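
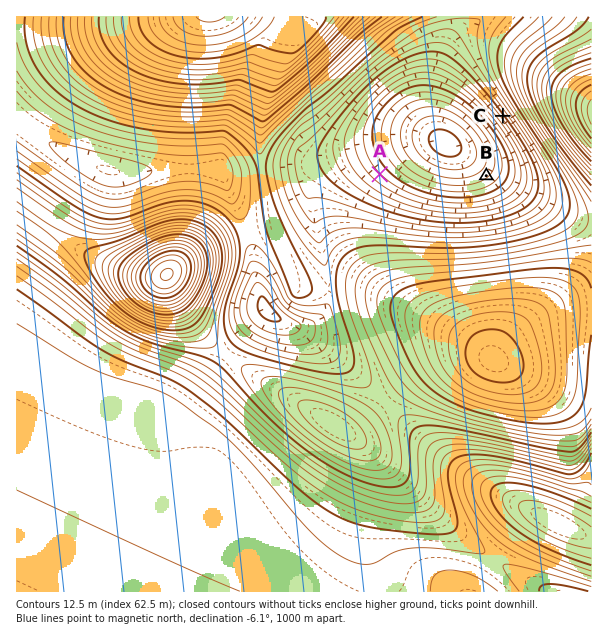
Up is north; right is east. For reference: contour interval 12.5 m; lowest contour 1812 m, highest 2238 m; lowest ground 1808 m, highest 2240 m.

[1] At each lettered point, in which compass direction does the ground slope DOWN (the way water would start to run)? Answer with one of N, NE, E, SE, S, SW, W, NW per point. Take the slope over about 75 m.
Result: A NE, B NW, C SW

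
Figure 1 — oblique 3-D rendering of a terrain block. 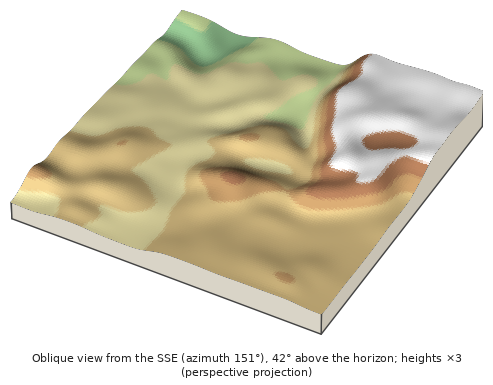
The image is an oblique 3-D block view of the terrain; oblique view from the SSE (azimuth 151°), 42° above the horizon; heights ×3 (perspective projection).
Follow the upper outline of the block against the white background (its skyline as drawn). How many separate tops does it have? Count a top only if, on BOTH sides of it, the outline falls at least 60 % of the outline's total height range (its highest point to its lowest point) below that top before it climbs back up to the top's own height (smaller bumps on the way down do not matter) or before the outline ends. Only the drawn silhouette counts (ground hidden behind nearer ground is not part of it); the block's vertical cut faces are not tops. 0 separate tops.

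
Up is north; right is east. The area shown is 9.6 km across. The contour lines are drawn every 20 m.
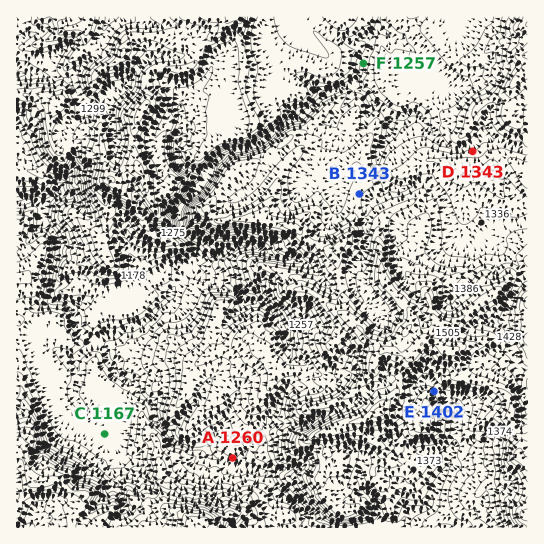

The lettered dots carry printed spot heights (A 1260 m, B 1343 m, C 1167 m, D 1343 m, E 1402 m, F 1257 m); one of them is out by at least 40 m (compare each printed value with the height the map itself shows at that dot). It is A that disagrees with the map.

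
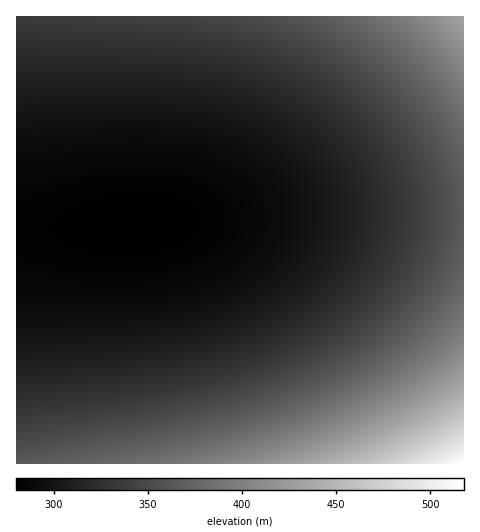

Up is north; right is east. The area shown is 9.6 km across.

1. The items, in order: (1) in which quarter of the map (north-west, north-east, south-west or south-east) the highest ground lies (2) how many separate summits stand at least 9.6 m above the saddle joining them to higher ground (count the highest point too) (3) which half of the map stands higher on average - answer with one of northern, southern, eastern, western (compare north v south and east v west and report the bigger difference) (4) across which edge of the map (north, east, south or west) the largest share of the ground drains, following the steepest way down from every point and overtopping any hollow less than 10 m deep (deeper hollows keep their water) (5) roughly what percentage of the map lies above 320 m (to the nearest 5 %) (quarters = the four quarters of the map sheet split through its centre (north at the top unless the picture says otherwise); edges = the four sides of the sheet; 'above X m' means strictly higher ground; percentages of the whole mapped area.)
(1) The highest point lies in the south-east quarter of the map.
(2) There are 2 summits with 9.6 m or more of prominence.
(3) The eastern half stands higher on average than the western half.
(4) Drainage is mainly to the west: more ground falls towards that edge than towards any other.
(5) Roughly 50 % of the ground is higher than 320 m.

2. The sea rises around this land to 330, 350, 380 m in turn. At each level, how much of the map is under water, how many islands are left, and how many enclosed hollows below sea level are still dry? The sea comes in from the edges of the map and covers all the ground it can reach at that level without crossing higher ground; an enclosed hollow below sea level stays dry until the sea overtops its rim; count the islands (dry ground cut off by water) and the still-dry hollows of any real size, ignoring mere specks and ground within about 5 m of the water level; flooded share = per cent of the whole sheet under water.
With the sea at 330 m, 57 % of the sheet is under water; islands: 0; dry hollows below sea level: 0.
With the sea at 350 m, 72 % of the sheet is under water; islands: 0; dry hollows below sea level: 0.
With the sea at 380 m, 88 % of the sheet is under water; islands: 0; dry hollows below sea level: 0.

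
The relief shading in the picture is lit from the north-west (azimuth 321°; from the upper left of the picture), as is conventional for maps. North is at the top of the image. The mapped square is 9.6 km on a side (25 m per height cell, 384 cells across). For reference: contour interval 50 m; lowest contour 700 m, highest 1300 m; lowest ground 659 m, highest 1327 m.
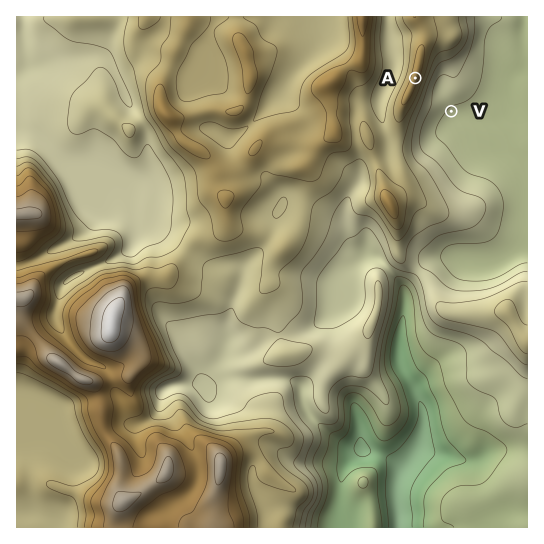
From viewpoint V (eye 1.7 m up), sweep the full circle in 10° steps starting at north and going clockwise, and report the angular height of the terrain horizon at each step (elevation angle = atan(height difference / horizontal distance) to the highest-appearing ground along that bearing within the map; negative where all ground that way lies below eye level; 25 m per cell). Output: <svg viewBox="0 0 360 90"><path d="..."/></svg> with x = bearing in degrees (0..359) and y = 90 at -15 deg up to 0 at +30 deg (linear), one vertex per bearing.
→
<svg viewBox="0 0 360 90"><path d="M0 44l10 4 10 1 10 2 10 3 10 3 10 2 10 2 10 1 10 0 10 0 10-1 10 0 10 0 10 0 10-2 10-3 10-1 10-1 10-3 10-2 10-4 10 0 10 0 10-3 10-3 10-4 10-4 10-4 10-2 10 0 10 1 10 2 10 5 10 6 10 4"/></svg>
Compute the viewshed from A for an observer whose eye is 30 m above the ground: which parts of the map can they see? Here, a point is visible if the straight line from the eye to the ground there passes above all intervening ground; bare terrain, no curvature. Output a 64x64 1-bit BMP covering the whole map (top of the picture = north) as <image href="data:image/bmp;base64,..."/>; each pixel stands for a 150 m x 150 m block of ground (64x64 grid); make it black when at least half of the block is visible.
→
<image width="64" height="64" href="data:image/bmp;base64,Qk0+AgAAAAAAAD4AAAAoAAAAQAAAAEAAAAABAAEAAAAAAAACAAATCwAAEwsAAAIAAAAAAAAA////AAAAAAAAAAD8wAA54AAAAHwAAD/AAAAAfAAAP4AABgA4AAA/gAAOADgQAD4AAA4AOHAAHAAABhg44AAYAAAGHDngAAAAAAYcewAAAAAADjx+AAAAAAAOPPwAAAAAAB///HAAAAAAE///8AAAAAAQ///gAAAAAAH//+AAAAAAAf5/4AAAAAABnD/AAAAAAAAAEAAAAAAAQAAAAAAAAAAAAAAAAAAAAADwBAAAAAAAAPAD+AAAAAAA8AH8AAAAAA/gAPwAAAEAD8AA/AAAA2APgAB4AAADYA+AADgAAeNwDwAAPAAP/3gPAcA8AB//+B8PwHwAH//4H5/h/AAP//g/+AD8AAA/+AAAADwAAA9+AAAAHgAAB3PgAAA+AAAHeCAAAP4AAAc8AAAf/wAABxwAAB/+AAAHHAAAMD4AAYd8AAAgHgGP53gAACAGAZ//OAAAMAAD//8wAABwAwf//yAAAHAHB///YAAAcA8H//8AAAAAAAf//wAAAYIAD///AAADgwBN//8AAAcDgMz//wAADAGA3P//AAAYAAH8f/8AABgQAfw//wAAIAAB/D//AAAAAAH+n/8AAAAAAf/f/wAAAAAB/+//AAAAAAD/b/8AAAAAAJ9v/wAAAAYAH+//AAAADgAf//8AAAAMAB/fPwAAAAAAH84fAAAAAAAf7h8AAAAAAB/uDw=="/>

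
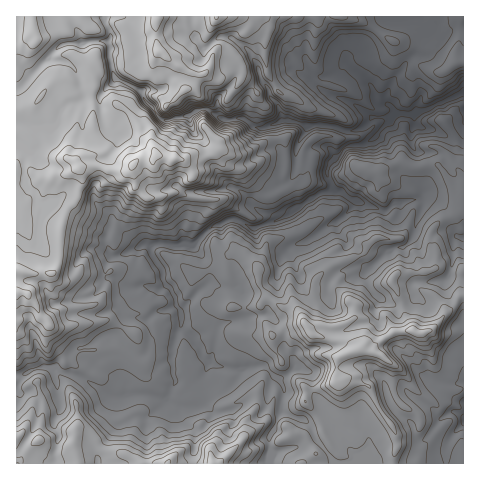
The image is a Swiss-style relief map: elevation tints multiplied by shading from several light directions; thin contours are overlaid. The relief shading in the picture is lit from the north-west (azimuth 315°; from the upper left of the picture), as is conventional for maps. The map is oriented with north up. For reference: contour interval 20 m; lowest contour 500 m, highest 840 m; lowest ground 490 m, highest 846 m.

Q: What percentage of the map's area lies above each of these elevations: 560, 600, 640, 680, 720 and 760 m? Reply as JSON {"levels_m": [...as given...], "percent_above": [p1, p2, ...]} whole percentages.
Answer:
{"levels_m": [560, 600, 640, 680, 720, 760], "percent_above": [93, 84, 65, 44, 30, 18]}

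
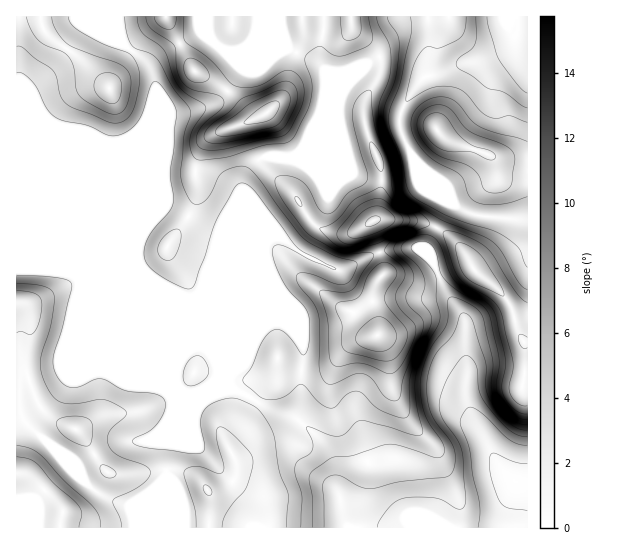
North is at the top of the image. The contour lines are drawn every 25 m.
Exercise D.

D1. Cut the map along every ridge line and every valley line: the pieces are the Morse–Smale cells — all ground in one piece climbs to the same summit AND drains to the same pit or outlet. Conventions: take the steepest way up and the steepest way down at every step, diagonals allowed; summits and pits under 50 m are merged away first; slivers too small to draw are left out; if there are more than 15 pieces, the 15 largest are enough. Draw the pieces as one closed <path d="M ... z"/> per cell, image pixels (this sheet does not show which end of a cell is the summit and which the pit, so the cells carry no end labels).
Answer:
<path d="M41 269l-25 1 1 258 331-1-4-8-4-22-5-15 0-16-3-9-9-15-13-13-13-10-22-7-37-21-12 0-15 4-25-2-6-4-4-10 1-12 12-16 10-4-38-36-82-35-12-4z"/><path d="M350 16l-231 1 0 13 4 13 25 22 8 21-4 21-9 24 0 98-6 29 19 47 43 42-10 4-12 16-1 12 4 10 6 4 25 2 15-4 12 0 37 21 22 6 4-23 2-50-13-17-9-5-8 0-6 2-14 17-9 23-11 8 2-164 6-15 3-16 4-8 15-13 7-1 19 3 8-4 14-21 22-23 12-24 25-26 9-4-3-7-24-21z"/><path d="M281 237l-10 2-6 6-28 66-2 8-2 54 11-8 9-23 14-17 6-2 8 0 9 5 9 10 4 7 0 21-2 29-4 23 26 24 9 15 3 9 0 16 12 44 2 2 178 0 1-45-17-4-10-10-30-55-6-17 0-75-6-13-12-15-15-35-14-11-16 0-23 4-34 17-10 0-32-14z"/><path d="M118 16l-102 1 0 252 51 3 94 39-9-14-15-39 6-29 0-98 9-24 4-21-8-21-25-22-4-13z"/><path d="M379 57l-9 4-25 26-12 24-22 23-14 21-8 4-19-3-7 1-15 13-4 8-3 16-6 15 0 110 28-69 8-11 10-2 22 18 32 14 10 0 30-16 16-4 27-1 8 7 2-1-1-8 9-16-1-3-25-7-34-1 5-30 0-19-14-37-3-11 0-19 15-26 2-11z"/><path d="M519 49l-8 0-30 12-20 3-16 8-23 7-14 19-8 17 0 14 13 30 9 9 21 14 9 20 5 5 17 8 44 5 10-1 0-168z"/><path d="M437 228l-10 18 0 5 8 14 12 29 12 15 6 13 0 75 3 10 33 62 10 10 10 4 6 0 1-140-5-2-6-11-5-21-9-15-30-25-17-27z"/><path d="M405 56l-22 0-3 2 1 8-2 11-15 26 0 19 3 11 14 37 0 19-5 30 43 2 18 7 11-22-1-8-7-16-27-23-13-30 0-14 3-8 13-21 11-11-4-9-6-6z"/><path d="M527 16l-176 0 0 7 1 6 24 21 3 7 26-1 12 4 6 6 2 8 5 2 15-4 16-8 20-3 30-12 16 2z"/><path d="M442 181l-2 4 7 13 1 8-11 23 17 11 9 10 10 19 30 25 9 15 5 21 6 11 4 2 1-122-39-4-23-5-14-10z"/>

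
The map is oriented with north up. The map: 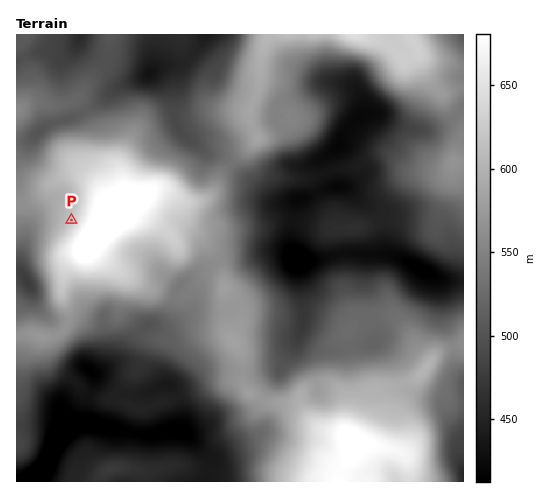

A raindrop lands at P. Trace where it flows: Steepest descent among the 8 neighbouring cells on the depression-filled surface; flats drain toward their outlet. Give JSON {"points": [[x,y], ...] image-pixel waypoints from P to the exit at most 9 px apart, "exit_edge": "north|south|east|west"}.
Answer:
{"points": [[71, 220], [62, 219], [53, 219], [43, 219], [34, 224], [27, 233], [25, 242], [22, 252], [21, 261], [18, 270], [17, 271]], "exit_edge": "west"}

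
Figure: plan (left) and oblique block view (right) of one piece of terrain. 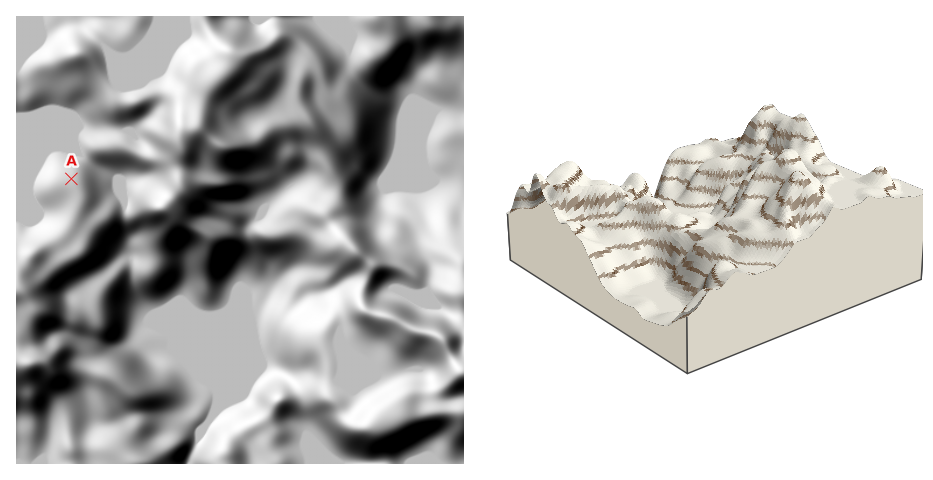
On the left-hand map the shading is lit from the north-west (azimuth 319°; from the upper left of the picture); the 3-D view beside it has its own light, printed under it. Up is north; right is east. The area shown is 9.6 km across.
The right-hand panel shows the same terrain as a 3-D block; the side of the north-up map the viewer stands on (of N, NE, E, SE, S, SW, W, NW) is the NE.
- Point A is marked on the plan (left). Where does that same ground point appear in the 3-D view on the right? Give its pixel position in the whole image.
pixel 824 169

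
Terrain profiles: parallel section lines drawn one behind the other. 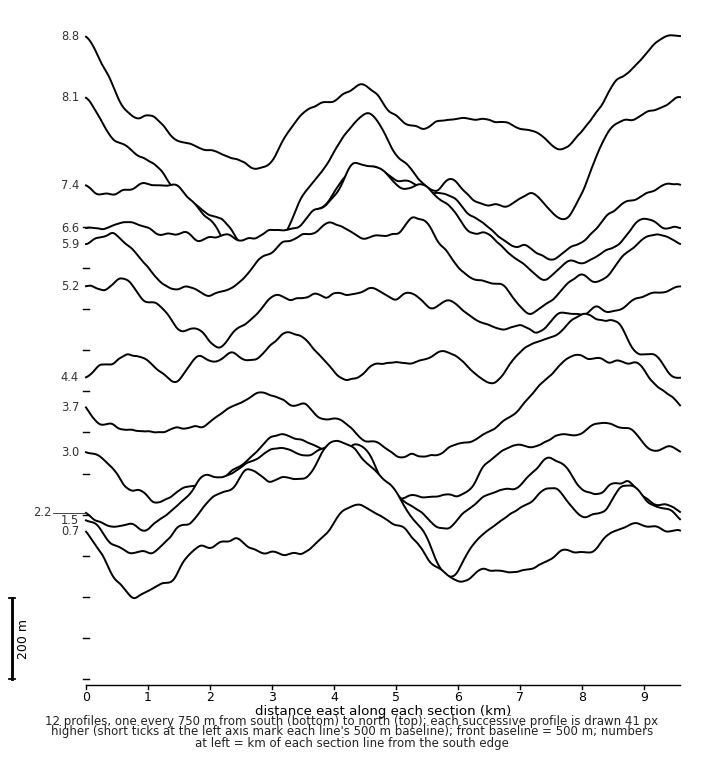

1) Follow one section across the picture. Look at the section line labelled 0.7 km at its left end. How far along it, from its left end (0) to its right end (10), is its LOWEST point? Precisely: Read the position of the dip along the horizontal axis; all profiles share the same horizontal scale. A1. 1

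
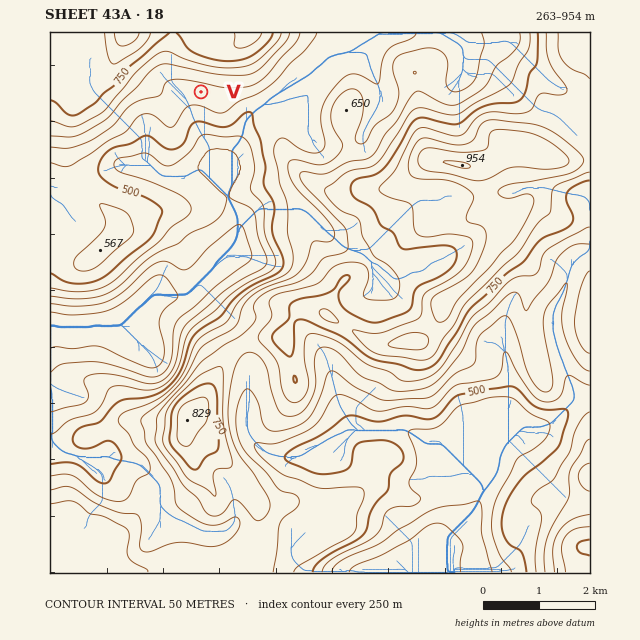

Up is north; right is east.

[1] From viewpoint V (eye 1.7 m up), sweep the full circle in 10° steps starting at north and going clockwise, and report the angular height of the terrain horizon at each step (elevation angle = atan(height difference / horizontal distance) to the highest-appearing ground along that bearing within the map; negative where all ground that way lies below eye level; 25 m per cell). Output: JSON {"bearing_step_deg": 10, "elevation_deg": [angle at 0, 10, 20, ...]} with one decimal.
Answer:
{"bearing_step_deg": 10, "elevation_deg": [14.8, 15.4, 15.4, 14.8, 13.5, 11.0, 7.5, 4.6, 2.6, 2.1, 3.6, 4.2, 3.4, 3.0, 2.9, 2.8, 2.3, 1.1, 2.4, 0.7, 0.6, -0.3, -0.6, -1.0, -0.4, 1.6, 4.5, 5.7, 7.1, 8.0, 9.5, 10.3, 8.9, 9.6, 11.9, 13.6]}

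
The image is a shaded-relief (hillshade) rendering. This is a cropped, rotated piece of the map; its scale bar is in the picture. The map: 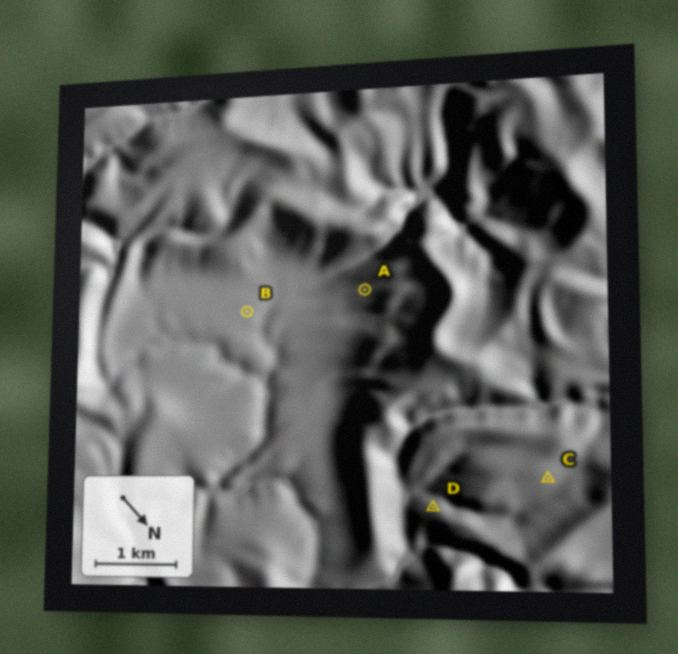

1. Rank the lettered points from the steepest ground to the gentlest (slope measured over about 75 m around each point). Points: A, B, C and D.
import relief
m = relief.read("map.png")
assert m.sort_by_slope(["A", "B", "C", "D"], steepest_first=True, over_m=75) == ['D', 'A', 'C', 'B']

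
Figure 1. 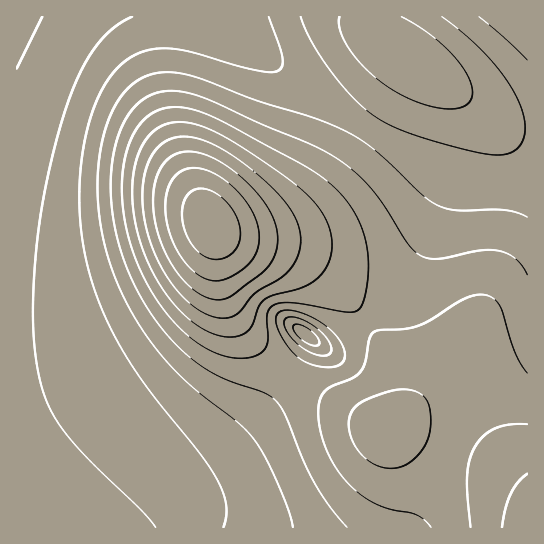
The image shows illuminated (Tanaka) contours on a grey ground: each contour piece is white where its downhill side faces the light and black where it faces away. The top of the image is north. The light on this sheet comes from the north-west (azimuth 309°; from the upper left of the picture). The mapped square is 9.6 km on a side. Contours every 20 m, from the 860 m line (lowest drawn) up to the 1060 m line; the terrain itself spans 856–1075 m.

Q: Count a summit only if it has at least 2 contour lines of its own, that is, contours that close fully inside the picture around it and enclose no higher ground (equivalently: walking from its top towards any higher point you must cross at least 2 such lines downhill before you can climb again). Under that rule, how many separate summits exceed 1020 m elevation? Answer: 1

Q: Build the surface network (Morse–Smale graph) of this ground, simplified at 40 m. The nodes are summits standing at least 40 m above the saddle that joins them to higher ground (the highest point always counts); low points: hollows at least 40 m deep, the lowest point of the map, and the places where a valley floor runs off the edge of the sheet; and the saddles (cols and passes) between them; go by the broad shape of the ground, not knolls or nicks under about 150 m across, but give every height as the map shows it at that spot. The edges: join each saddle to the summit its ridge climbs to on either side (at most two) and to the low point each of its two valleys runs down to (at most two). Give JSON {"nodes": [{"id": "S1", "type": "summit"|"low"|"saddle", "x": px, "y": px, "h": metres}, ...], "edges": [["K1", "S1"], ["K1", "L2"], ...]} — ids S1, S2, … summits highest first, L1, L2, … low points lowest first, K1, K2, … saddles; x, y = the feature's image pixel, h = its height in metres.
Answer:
{"nodes": [
{"id": "S1", "type": "summit", "x": 211, "y": 225, "h": 1075},
{"id": "S2", "type": "summit", "x": 527, "y": 526, "h": 1014},
{"id": "L1", "type": "low", "x": 18, "y": 19, "h": 856},
{"id": "L2", "type": "low", "x": 305, "y": 334, "h": 887},
{"id": "K1", "type": "saddle", "x": 366, "y": 321, "h": 959},
{"id": "K2", "type": "saddle", "x": 290, "y": 374, "h": 948}],
"edges": [["K1", "S1"], ["K1", "S2"], ["K1", "L1"], ["K1", "L2"], ["K2", "S1"], ["K2", "S2"], ["K2", "L1"], ["K2", "L2"]]}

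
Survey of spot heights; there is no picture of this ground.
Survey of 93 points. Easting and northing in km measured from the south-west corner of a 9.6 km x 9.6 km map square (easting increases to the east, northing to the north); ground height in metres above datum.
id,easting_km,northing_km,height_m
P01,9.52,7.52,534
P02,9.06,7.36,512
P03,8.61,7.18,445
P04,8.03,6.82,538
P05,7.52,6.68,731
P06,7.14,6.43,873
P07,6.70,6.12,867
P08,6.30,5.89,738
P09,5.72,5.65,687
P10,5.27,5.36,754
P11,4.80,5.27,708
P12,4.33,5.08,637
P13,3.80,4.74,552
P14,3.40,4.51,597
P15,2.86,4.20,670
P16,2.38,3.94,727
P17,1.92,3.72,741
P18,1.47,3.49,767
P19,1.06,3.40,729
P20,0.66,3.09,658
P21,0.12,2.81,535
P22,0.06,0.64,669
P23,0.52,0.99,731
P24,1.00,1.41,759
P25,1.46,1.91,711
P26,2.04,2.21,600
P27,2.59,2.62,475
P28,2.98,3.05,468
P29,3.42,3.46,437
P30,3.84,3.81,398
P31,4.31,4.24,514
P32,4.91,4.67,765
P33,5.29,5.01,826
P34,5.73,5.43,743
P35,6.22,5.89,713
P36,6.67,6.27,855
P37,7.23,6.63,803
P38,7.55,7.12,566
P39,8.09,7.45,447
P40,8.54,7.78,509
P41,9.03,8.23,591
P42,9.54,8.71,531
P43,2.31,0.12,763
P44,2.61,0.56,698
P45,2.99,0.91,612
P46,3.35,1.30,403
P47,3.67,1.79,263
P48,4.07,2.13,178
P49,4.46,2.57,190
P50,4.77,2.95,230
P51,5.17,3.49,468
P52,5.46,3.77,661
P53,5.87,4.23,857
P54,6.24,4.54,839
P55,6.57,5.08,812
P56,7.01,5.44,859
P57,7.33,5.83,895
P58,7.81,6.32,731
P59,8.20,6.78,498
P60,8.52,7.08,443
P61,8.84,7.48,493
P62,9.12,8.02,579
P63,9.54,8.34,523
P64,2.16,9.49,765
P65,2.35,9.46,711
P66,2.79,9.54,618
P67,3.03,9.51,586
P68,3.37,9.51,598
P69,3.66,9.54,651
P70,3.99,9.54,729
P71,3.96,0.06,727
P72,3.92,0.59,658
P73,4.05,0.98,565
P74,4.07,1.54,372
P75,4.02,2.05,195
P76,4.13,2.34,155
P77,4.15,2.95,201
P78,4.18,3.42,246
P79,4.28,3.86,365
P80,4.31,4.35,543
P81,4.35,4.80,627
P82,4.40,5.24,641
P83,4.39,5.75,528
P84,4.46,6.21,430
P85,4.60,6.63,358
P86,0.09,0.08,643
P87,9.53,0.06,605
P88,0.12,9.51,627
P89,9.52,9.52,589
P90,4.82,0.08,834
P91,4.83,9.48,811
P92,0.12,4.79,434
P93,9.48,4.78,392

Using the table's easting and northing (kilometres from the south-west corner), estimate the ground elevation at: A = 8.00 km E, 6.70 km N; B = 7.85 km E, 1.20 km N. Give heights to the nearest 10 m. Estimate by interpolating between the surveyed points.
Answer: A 570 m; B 610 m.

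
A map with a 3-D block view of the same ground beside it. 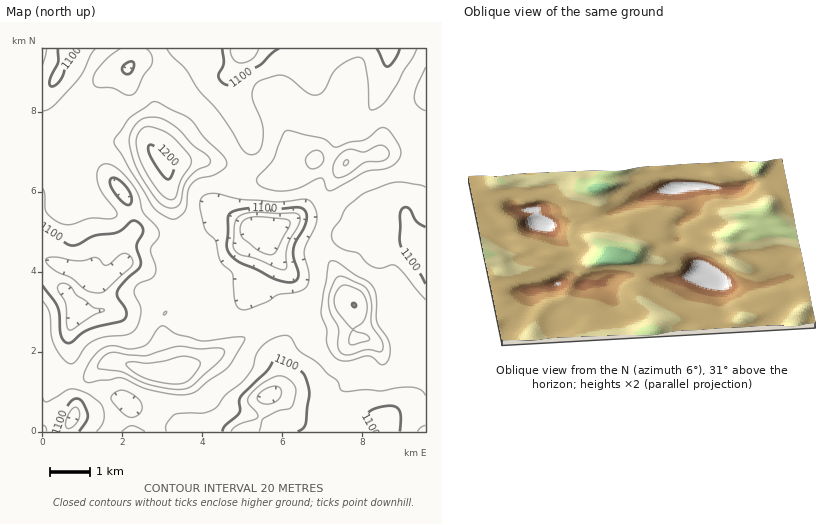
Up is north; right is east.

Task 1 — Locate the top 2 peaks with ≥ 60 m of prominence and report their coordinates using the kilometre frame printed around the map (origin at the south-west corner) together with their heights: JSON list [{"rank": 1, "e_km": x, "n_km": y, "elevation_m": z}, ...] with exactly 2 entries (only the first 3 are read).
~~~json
[{"rank": 1, "e_km": 3.06, "n_km": 6.64, "elevation_m": 1202}, {"rank": 2, "e_km": 7.81, "n_km": 3.16, "elevation_m": 1200}]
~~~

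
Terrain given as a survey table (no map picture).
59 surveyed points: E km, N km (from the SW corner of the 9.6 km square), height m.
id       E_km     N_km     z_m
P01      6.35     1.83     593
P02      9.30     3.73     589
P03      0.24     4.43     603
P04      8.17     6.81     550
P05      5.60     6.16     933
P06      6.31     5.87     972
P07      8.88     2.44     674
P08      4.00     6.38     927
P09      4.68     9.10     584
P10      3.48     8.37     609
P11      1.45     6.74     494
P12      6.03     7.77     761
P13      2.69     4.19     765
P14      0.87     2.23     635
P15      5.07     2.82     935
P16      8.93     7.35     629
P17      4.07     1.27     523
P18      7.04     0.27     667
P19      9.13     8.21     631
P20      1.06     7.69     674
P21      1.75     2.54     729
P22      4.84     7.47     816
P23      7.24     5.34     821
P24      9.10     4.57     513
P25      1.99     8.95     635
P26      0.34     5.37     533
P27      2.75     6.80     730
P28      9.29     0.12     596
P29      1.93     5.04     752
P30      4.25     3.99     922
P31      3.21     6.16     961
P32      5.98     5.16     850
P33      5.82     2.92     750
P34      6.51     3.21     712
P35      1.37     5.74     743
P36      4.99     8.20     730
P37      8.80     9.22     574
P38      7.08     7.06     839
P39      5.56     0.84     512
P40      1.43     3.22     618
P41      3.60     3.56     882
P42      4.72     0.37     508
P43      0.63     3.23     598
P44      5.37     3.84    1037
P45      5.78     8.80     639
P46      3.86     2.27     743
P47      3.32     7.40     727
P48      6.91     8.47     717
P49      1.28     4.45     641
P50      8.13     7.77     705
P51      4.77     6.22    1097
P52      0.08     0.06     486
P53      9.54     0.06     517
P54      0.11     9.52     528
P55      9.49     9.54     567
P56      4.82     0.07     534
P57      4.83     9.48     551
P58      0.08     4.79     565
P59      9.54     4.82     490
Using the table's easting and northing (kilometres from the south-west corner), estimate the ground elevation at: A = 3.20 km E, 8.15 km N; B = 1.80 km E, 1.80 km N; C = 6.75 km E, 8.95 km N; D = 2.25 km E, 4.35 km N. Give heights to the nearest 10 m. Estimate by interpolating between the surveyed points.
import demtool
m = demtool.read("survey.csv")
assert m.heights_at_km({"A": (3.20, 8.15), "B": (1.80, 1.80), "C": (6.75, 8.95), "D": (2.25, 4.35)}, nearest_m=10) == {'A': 660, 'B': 690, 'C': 680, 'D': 720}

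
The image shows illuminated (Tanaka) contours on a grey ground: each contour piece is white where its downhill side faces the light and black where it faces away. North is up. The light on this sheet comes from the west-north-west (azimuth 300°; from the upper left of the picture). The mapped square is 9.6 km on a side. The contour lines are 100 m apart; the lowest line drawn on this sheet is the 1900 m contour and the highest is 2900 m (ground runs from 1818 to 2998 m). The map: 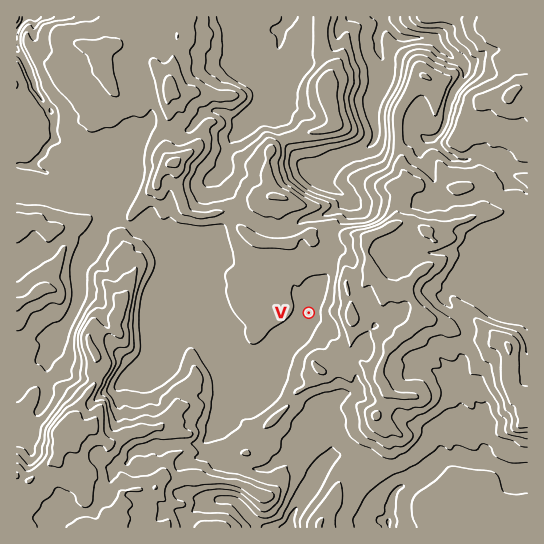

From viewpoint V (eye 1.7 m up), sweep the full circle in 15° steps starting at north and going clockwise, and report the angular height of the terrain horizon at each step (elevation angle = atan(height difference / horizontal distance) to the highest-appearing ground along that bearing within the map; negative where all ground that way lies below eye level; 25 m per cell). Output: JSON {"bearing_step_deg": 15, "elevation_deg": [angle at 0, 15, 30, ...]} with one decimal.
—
{"bearing_step_deg": 15, "elevation_deg": [5.4, 3.7, 8.1, 17.3, 21.4, 22.1, 24.5, 22.5, 15.2, 11.5, 10.5, 11.5, 11.4, 4.5, 4.0, 5.1, 6.3, 5.8, 5.9, 6.1, 6.5, 5.6, 5.5, 5.9]}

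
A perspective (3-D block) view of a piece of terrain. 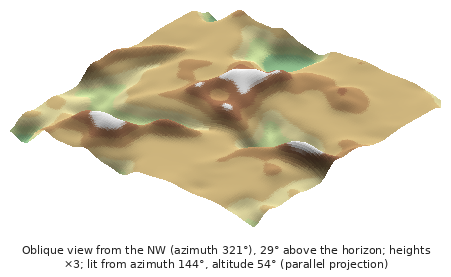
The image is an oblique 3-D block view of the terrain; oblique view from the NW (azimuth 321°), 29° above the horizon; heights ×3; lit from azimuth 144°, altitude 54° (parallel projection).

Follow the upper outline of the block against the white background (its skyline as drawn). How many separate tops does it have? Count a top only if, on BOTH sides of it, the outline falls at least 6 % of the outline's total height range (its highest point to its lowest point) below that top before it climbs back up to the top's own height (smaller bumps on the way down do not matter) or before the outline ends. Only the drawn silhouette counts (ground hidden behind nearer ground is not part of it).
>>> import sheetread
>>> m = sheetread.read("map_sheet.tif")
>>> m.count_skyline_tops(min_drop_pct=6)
2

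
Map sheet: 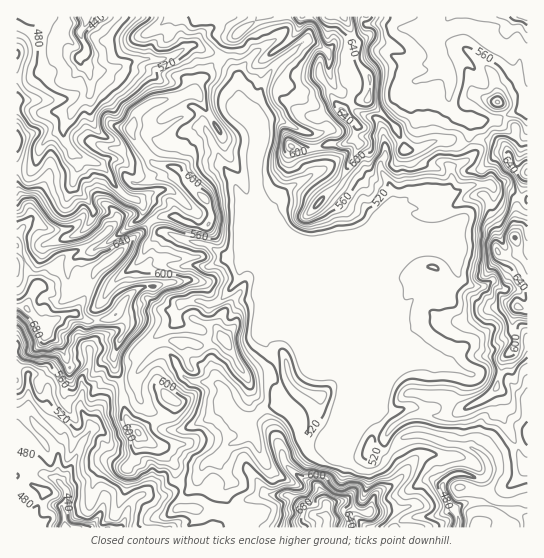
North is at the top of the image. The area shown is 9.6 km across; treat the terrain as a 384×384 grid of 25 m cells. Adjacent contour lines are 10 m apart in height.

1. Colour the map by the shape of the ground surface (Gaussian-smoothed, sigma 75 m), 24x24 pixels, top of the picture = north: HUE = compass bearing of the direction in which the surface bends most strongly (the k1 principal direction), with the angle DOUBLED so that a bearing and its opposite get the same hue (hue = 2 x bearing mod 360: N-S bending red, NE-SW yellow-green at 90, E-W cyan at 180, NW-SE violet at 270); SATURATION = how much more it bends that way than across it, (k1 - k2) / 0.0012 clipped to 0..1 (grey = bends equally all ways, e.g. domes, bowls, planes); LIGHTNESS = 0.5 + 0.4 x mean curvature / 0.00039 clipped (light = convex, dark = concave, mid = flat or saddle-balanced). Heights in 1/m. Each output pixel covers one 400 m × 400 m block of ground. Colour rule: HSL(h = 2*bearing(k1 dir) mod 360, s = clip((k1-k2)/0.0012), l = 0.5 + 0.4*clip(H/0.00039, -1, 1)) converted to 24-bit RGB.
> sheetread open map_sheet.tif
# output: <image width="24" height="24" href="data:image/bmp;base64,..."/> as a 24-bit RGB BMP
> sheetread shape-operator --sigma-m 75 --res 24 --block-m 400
<image width="24" height="24" href="data:image/bmp;base64,Qk32BgAAAAAAADYAAAAoAAAAGAAAABgAAAABABgAAAAAAMAGAAATCwAAEwsAAAAAAAAAAAAAgIuF4NacLABAF9kyx9ZYOoapt3DUsl3RjLK5YJipkHWBRGZvOz9zzsfr9ffUZheG/2bJIE6sS8/CaN15EgBAz9+1mmyGokxoh3h52aSTBBdR17KXfEQsPXkbQ04tpcRWaWyeV3yFk2OfbXrSbdf3iheqzv/M8cz/SQr/xDW9PbF/y3x7lATLTdO5sWablHl2kJhtgDMoL017vXFxn1rd8tzVIVRcotiHNmlmpWWnZ6J5MbBZi3ICaf/J+VYoLiUFLSMG2jJY1IObgjA8C4ASi6kZeDqDtoiZgmt+fmqqPpyva6ewPE+I6IRxgK7QnorPVHOoMXJek8OBQxFM2/zPKA8UW0QxbFZ8wpeaJ3hLvoGAj33Ikl/Vni95U3mBerd2ZYqOilFivK5fH1hPXiRO1vfUhjy8a4olwbNFj26nek9wPZXA59qRjzyCXX55d35/WZWM3oWtRlcfZEMjiYNFUXpfYZFfXqhVdkJ0mleXpNeHViR3SM6smMlUjTle38m8RJyJSEhpl1FRMaQ1dDc6gGRjfbFfc3l+dn54ilNEyUyZdJC8n5fStZDYbKh+TY+kQHLPWEGd6tBTPDCaMMwuNkaYm9G/e86ozSNXUy1ewrtpWb/DZ1aHfcjFxYCyamWAf39/SHePsr/cgpLCabCvQTaC77S9Zj+BTxgFGykK6vvQESas3vK4JUNahr1XaBw9v7BnQjBd0/jZcTuYeMpvakRrfXhrgH1+f39/c394coJUdHBTdldKXjBV6JREUpc1nQDi0/jvM9gzDiUl+9W5FVc8O5GTfoPRpYfHibHdJs0sXj9hsKxffWl+f39/f39/f3+AgoB9f3d6f2ptdoJoRmJ6WJW874iXAJuD7PPYy0Had5n4Q/a58MjLKYCXOXdtUaS4kdGH5GGlR01uf357f39/f39/f39/f39/fnyCfXCEgYOai3yppk+SLWY54ngilcf7VoQ+uk6eTZAhr0HS3ZGBTDQYFCoMXWMYNKUdwUtQXlZ4f39/f39/f39/f39/f39/fXt/b4eBbpFwVEZwkqXKhXDd59f0RaS4yJ/KWk9/042GBi4V4U+g5tD718/8xdX3fH/aVkGyamKBf39/gH9/f39/f39/f39/d3aAlHyAeIVuSISLoRwqVU8Om7AyRN9PkUC1l4DHPWLK/c7tClY1jJpIsKow4osseHMmblJzgHt8f39/f39/f39/f39/f39/e39/a4+Cp6l6VUx2LxZj+9zQdseZzYtaIHUlEJAT+jHbALUA/8zxGV9HOB0KWy0BNPkoQk9yf39/f290clotWW89bXhZeH93f39/f39+f354bWx9DBlH4f609q2045/KctjbpS/WCTRZ/OfPAGGF/Fffw9r1dF/u3/i6MTBlf35/VCl/+tHmV7SkZK2IRoFndH55g3d/jnR6hG1bGlxWMpBT69t7s+KInT9XIERPcUnl4PwfMwQAKlkYgDMbwPbK2T6zSz9wgmaCNmVjW8CM99TpaJmQk2OiQ2hvanpXcntdh02SXdbOGidT87tMUXskzZWBLlN9jbhjiQh3vJvgp3bFsOfaa75PeSlRVZ+QXDd61JNuGFkhRGMl7oqGT5VMmiCLk6NZVbSNNEGn5khBLQ4wvvexPNIxc9FdVhpSnlItLsivuqw5csmfqZFVrmZukzh3Vp+GGydX+9DWlp/wNiXT+9RQkdmYAhF20svqpUS1RalyH1hlsMLwfOq97MLpMoy8LTGXi1zUxxHY3PTTfVV4eo9VfUY/ne6+dECiLjhehP9cTQgGg38a+JMZ4KWQB5ndQ6iqn3u9lIXCQFChQ8tEzjJTsIExhGY9MGtUJm2QQ7PP+NLes225oaRgcr9IMKkqcVVlYjpmdb9FlLLHmRitzv3a76MPGtfHd0tpiYxygktlfUJaoOVRH343q8J2g2ernHCsPWd6RnVIQW441mNl3FWw48eyUDdkVlJwO16LtseYYyxSZOl+kFZI+PTTDREmaXdsjod8UFV9crW8zN2JcEOIiLZOZ4h8W6B8hDyCg4VWRGU1S5Aoe7fEupClyHKlNUlqZsRQOZVhV0zGXlD1yLKV0/XKXSGNbHmFaYFzXVuBdqNfirqCg1yF0JuzaV57oLpfNxySjVyy0oKdZac7JHEbVU4fxUFJi71iKYpU3jlMCSoZkiUA0d161sMuO1eGgIeccWKIg5afeqmAeGBlcHmWmGVWjXaUmsdsDj95lj6Gi8Y+4XKlpGy3faPIUri75o61mXHEJC6jhw7/tvS/tPmwmD8jQTdniXxlZ4N8c4Nni39mcZpmPZpt"/>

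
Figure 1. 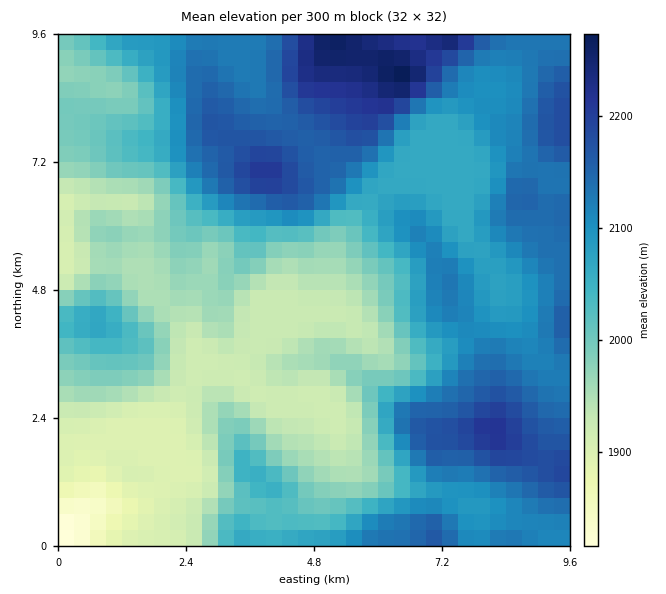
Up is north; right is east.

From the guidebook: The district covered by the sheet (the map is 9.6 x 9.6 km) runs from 1820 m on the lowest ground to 2280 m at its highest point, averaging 2050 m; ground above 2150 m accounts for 15.6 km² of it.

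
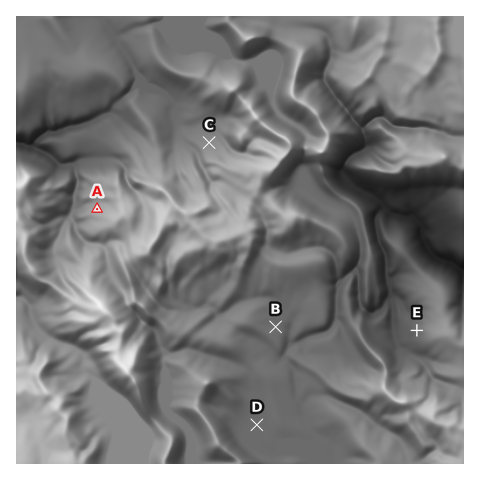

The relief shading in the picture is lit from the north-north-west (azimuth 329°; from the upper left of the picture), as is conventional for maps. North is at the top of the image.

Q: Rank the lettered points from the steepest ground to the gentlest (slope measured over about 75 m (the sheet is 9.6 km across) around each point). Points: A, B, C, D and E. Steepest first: E A C B D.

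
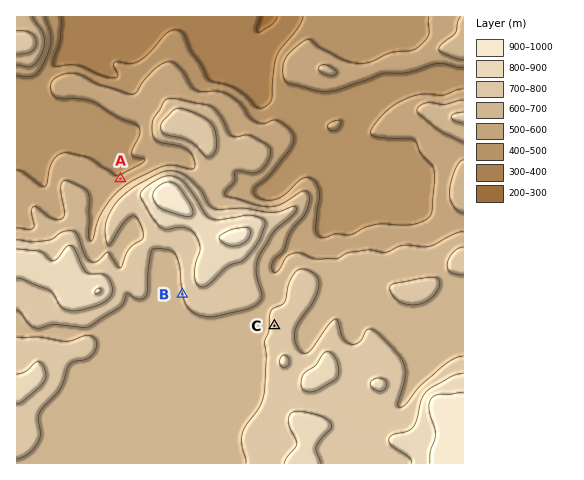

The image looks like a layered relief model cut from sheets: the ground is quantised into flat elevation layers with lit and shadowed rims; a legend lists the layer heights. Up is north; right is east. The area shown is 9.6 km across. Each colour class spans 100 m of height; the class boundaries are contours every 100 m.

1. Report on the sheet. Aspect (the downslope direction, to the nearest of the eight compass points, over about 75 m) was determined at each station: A NW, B W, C W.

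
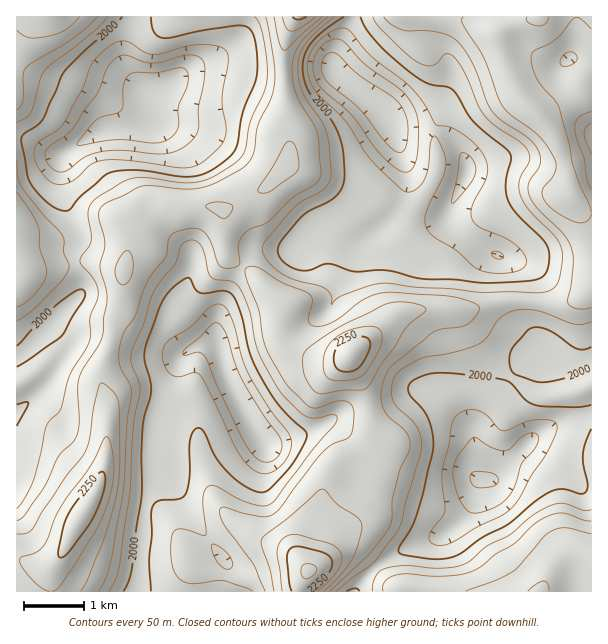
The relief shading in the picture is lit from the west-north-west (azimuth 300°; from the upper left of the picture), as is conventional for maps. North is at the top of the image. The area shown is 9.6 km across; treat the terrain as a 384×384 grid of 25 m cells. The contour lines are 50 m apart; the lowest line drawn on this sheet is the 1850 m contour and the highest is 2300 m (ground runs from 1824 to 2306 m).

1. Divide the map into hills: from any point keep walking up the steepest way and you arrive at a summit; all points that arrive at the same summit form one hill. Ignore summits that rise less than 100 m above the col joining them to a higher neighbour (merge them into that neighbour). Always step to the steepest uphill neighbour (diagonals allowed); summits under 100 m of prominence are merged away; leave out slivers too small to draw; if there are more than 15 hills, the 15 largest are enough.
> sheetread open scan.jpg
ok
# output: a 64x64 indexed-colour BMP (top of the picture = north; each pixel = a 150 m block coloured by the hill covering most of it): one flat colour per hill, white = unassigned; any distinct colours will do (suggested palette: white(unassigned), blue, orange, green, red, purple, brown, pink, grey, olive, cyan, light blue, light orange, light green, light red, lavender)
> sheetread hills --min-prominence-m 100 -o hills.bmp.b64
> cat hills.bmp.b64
<image width="64" height="64" href="data:image/bmp;base64,Qk12CAAAAAAAAHYAAAAoAAAAQAAAAEAAAAABAAQAAAAAAAAIAAATCwAAEwsAABAAAAAAAAAA////ALR3HwAOf/8ALKAsACgn1gC9Z5QAS1aMAMJ34wB/f38AIr28AM++FwDox64AeLv/AIrfmACWmP8A1bDFAFVVVVVVVVERERERERERERERERFmZmZmZmZmZmZmZmZmVVVVVVVVVRERERERERERERERERZmZmZmZmZmZmZmZmZVVVVVVVVVEREREREREREREREREWZmZmZmZmZmZmZmZlVVVVVVVVURERERERERERERERERFmZmZmZmZmZmZmZmVVVVVVVVVRERERERERERERERERERFmZmZmZmZmZmZmZVVVVVVVVVERERERERERERERERERERFmZmZmZmZmZmZlVVVVVVVVUREREREREREREREREREREREWZmZmZmZmZmVVVVVVVVVRERERERERERERERERERERERFmZmZmZmZmZVVVVVVVVVERERERERERERERERERERERERZmZmZmZmZlVVVVVVVVUREREREREREREREREREREREREWZmZmZmZmVVVVVVVVVVERERERERERERERERERERERERZmZmZmZmZVVVVVVVVVURERERERERERERERERERERERFmZmZmZmZlVVVVVVVVVVERERERERERERERERERERERERFmZmZmYRVVVVVVVVVVUREREREREREREREREREzMzMzERZmZmYRFVVVVVVVVVVRERERERERERERERERMzMzMzMREWZmEREVVVVVVVVVVVERERERERERERERETMzMzMzMxERFmERERVVVVVVVVVVURERERERERERERETMzMzMzMzERERERERFVVVVVVVVVVREREREREzMzERETMzMzMzMzMREREREREVVVVVVVVVVVEREREREzMzMzETMzMzMzMzMxERERERERVVVVVVVVVVURERERETMzMzMzMzMzMzMzMzMREREREREVVVVVVVVVVRERERETMzMzMzMzMzMzMzMzMzERERERERFVVVVVVVVVURERERMzMzMzMzMzMzMzMzMzMxERERERERVVVVVVVVVRERERMzMzMzMzMzMzMzMzMzMzEREREREREVVVVVVVVVUREREzMzMzMzMzMzMzMzMzMzMxERERERERVVVVVVVVVREREzMzMzMzMzMzMzMzMzMzMzMREREREREVVVVVVVVVERETMzMzMzMzMzMzMzMzMzMzMxERREERERVVVVVVVVUhERMzMzMzMzMzMzMzMzMzMzMzMzRERBEREVVVVVVSIiIiMzMzMzMzMzMzMzMzMzMzMzMzREREEREVVVVVUiIiIiIzMzMzMzMzMzMzMzMzMzMzMzNEREQREVIiIiIiIiIiIjMzMzMzMzMzMzMzMzMzMzMzNERERBEREiIiIiIiIiIiMzMzMzMzMzMzMzMzMzMzMzM0REREERERIiIiIiIiIiIjMzMzMzMzMzMzMzMzMzMzMzREREQRERESIiIiIiIiIiMzMzMzMzMzMzMzMzMzMzMzNERERBERERIiIiIiIiIiIjMzMzMzMzMzMzMzMzMzMzM0REREEREREiIiIiIiIiIiMzMzMzMzMzMzMzMzMzMzMzREREQRERESIiIiIiIiIiIjMzMzMzMzMzMzMzMzMzMzNERERBERERIiIiIiIiIiIiMzMzMzMzMzMzMzMzMzMzNEREREERERIiIiIiIiIiIiIjMzMzMzMzMzMzMzMzM0REREREQRERESIiIiIiIiIiIiIiIiMzMzMzMzMzMzNERERERERBERERIiIiIiIiIiIiIiIiIjMzMzMzMzMzNEREREREREEREREiIiIiIiIiIiIiIiIiIzIiIjMzMzNEREREREREQREREiIiIiIiIiIiIiIiIiIiIiIiIzMzNERERERERERBERESIiIiIiIiIiIiIiIiIiIiIiIiMzM0REREREREREERESIiIiIiIiIiIiIiIiIiIiIiIiIzMzNEREREREREQRERIiIiIiIiIiIiIiIiIiIiIiIiIjMzEURERERERERBEREiIiIiIiIiIiIiIiIiIiIiIiIiIxERFEREREREREERESIiIiIiIiIiIiIiIiIiIiIiIiIxEREUREREREREQRERIiIiIiIiIiIiIiIiIiIiIiIiIhERERRERERERERBEREiIiIiIiIiIiIiIiIiIiIiIiIiERERFEREREREREERd3IiIiIiIiIiIiIiIiIiIiIiIiIRERFERERERERER3d3d3IiIiIiIiIiIiIiIiIiIiIiIRERFERERERERERHd3d3d3ciIiIiIiIiIiIiIiIiIiIkREREREREREREREd3d3d3d3d3IiIiIiIiIiIiIiIiIkRERERERERERERER3d3d3d3d3ciIiIiIiIiIiIiIiIiRERERERERERERERHd3d3d3d3dyIiIiIiIiIiIiIiIiREREREREREREREREd3d3d3d3dxIiIiIiIiIiIiIiIkRERERERERERERERER3d3d3d3dxERIiIiIiIiIiIiIkRERERERERERERERERHd3d3d3d3ERESIiIiIiIiIiIkREREREREREREREREREd3d3d3d3ERERESIiIiIiIiIkRERERERERERERERERER3d3d3d3cRERERESIiIiIiIiRERERERERERERERERERHd3d3d3dxERERERIiIiIiIiIkREREREREREREREREREd3d3d3d3EREREREiIiIiIiIiRERERERERERERERERER3d3d3d3dxERERESIiIiIiIiIkRERERERERERERERERHd3d3d3d3ERERERIiIiIiIiIiRERERERERERERERERE"/>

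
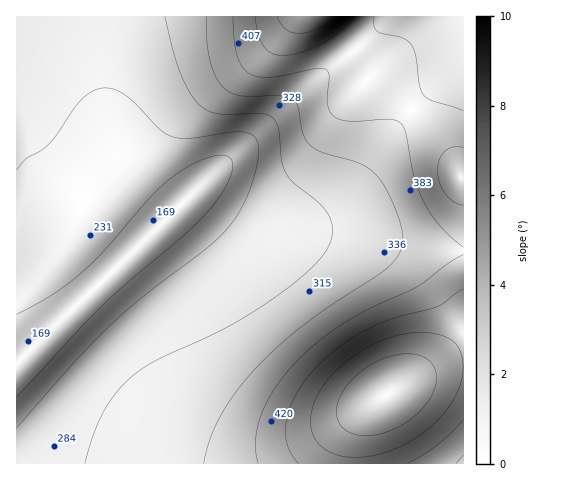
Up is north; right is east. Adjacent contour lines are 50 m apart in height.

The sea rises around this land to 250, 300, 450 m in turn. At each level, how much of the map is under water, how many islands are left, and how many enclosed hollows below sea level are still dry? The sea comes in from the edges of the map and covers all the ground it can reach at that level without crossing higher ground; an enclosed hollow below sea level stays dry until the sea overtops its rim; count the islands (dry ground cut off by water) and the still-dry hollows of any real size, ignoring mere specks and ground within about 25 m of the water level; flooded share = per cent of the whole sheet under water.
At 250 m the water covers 22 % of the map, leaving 0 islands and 0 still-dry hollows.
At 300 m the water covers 45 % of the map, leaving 0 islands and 0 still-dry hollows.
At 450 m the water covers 87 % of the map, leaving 0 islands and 0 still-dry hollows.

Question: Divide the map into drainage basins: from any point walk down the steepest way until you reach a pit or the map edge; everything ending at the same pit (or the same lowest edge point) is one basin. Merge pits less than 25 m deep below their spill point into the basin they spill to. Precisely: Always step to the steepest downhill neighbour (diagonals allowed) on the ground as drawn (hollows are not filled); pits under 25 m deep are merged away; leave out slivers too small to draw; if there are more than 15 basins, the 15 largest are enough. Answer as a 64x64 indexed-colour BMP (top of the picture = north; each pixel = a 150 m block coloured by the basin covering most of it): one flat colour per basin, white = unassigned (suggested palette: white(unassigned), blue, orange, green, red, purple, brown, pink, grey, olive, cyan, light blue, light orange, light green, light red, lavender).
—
<image width="64" height="64" href="data:image/bmp;base64,Qk12CAAAAAAAAHYAAAAoAAAAQAAAAEAAAAABAAQAAAAAAAAIAAATCwAAEwsAABAAAAAAAAAA////ALR3HwAOf/8ALKAsACgn1gC9Z5QAS1aMAMJ34wB/f38AIr28AM++FwDox64AeLv/AIrfmACWmP8A1bDFABERERERERERERERERERERERERERERERETMzMzMzMzMzERERERERERERERERERERERERERERERERMzMzMzMzMzMREREREREREREREREREREREREREREREREzMzMzMzMzMxERERERERERERERERERERERERERERERETMzMzMzMzMzEREREREREREREREREREREREREREREREREzMzMzMzMzMRERERERERERERERERERERERERERERERETMzMzMzMzMxERERERERERERERERERERERERERERERERMzMzMzMzMzERERERERERERERERERERERERERERERERETMzMzMzMzMREREREREREREREREREREREREREREREREREzMzMzMzMxERERERERERERERERERERERERERERERERERMzMzMzMzERERERERERERERERERERERERERERERERERERMzMzMzMRERERERERERERERERERERERERERERERERERERMzMzMxERERERERERERERERERERERERERERERERERERERMzMzEREREREREREREREREREREREREREREREREREREREREzMREREREREREREREREREREREREREREREREREREREREREREREREREREREREREREREREREREREREREREREREREREREREREREREREREREREREREREREREREREREREREREREREREREREREREREREREREREREREREREREREREREREREREREREREREREREREREREREREREREREREREREREREREREREREREREREREREREREREREREREREREREREREREREREREREREREREREREREREREREREREREREREREREREREREREREREREREREREREREREREREREREREREREREREREREREREREREREREREREREREREREREREREREREREREREREREREREREREREREREREREREREREREREREREREREREREREREREREREREREREREREREREREREREREREREREREREREREREREREREREREREREREREREREREREREREREREREREREREREREREREREREREREREREREREREREREREREREREREREREREREREREREREREREREREREREREREREREREREREREREREREREREREREREREREREREREREREREREREREREREREREREREREREREREREREREREREREREREREREREREREREREREREREREREREREREREREREREREREREREREREREREREREREREREREREREREREREREREREREREREREREREREREREREREREREREREREREREREREREREREREREREREREREREREREREREREREREREREREREREREREREREREREREREREREREREREREREREREREREREREREREREREREREREREREREREREREREREREREREREREREREREREREREREREREREREREREREREREREREREREREREREREREREREREREREREREREREREREREREREREREREREREREREREREREREREREREREREREREREREREREREREREREREREREREREREREREREREREREREREREREREREREREREREREREREREREREREREREREREREREREREREREREREREREREREREREREREREREREREREREREREREREREREREREREREREREREREREREREREhERERERERERERERERERERERERERERERERERERERERESERERERERERERERERERERERERERERERERERERERERESIRERERERERERERERERERERERERERERERERERERERERIhERERERERERERERERERERERERERERERERERERERERIiERERERERERERERERERERERERERERERERERERERERIiIREREREREREREREREREREREREREREREREREREREREiIhEREREREREREREREREREREREREREREREREREREREiIiEREREREREREREREREREREREREREREREREREREREiIiIREREREREREREREREREREREREREREREREREREREiIiIhEREREREREREREREREREREREREREREREREREREiIiIiERERERERERERERERERERERERERERERERERERIiIiIiIRERERERERERERERERERERERERERERERERERIiIiIiIhERERERERERERERERERERERERERERERERERIiIiIiIiERERERERERERERERERERERERERERERERESIiIiIiIiIRERERERERERERERERERERERERERERERERIiIiIiIiIhERERERERERERERERERERERERERERERERIiIiIiIiIiEREREREREREREREREREREREREREREREREiIiIiIiIiIREREREREREREREREREREREREREREREREiIiIiIiIiIhEREREREREREREREREREREREREREREREiIiIiIiIiIiEREREREREREREREREREREREREREREREiIiIiIiIiIiIRERERERERERERERERERERERERERERESIiIiIiIiIiIhERERERERERERERERERERERERERERESIiIiIiIiIiIi"/>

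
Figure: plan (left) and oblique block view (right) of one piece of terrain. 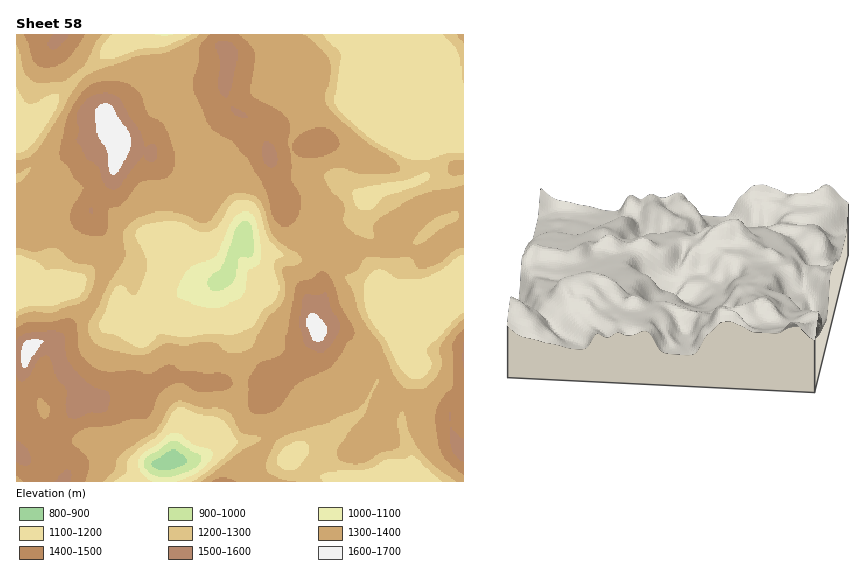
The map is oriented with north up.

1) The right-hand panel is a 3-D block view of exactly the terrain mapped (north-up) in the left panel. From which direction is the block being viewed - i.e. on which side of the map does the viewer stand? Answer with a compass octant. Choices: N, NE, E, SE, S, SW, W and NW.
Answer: W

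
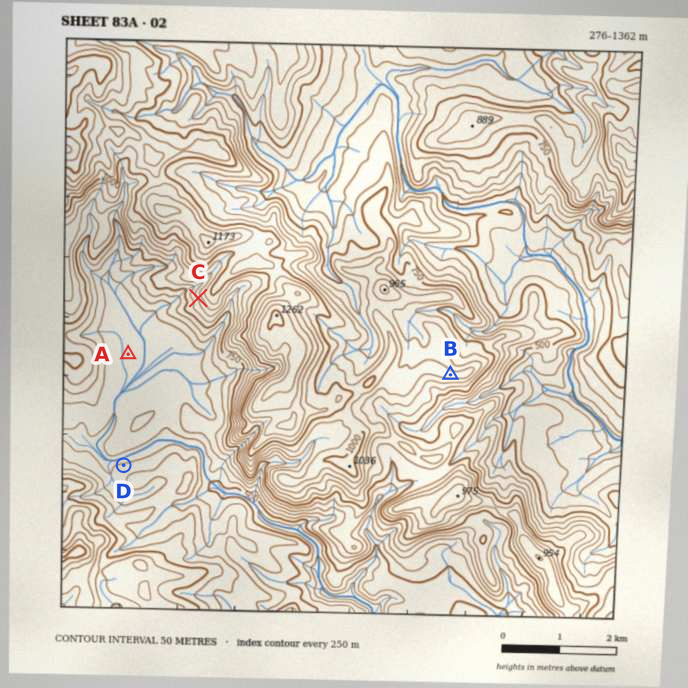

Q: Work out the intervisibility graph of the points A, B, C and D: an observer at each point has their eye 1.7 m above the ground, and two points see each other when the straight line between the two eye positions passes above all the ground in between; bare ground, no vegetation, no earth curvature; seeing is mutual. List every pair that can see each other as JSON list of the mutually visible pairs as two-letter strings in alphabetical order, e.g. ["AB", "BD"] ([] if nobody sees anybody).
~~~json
["AC", "CD"]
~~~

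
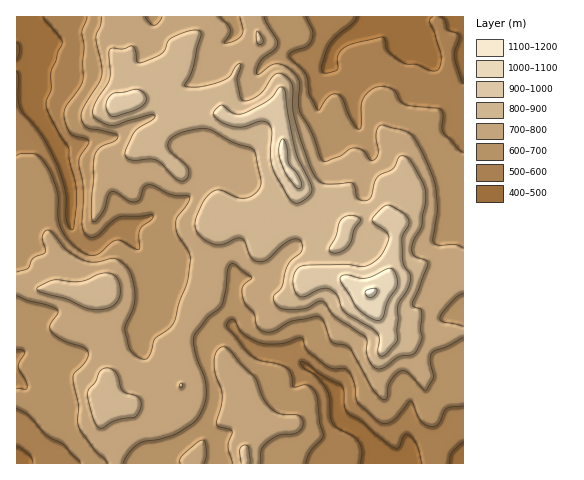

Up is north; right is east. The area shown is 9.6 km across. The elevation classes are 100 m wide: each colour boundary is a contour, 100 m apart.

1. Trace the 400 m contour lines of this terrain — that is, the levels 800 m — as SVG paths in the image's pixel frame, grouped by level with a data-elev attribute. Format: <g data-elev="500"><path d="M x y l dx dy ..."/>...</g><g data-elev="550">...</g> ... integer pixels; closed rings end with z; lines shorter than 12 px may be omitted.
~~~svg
<g data-elev="800"><path d="M250 463l-1-15-1-2-3-1-3 1-2 3 1 14"/><path d="M98 427l5 1 15-8 16-3 4-3 3-8 0-6-3-3-12-4-4-3-5-16-4-4-4-2-5 0-4 3-4 11-8 10 4 24z"/><path d="M378 369l7-2 14-10 15-3 8-15-1-10 0-18-1-2-6-2-2-3 16-41-3-3-11-4-2-7 2-10 7-12 5-33-3-12-13-22-6-4-5 1-6 11-16 10-7 21-5 2-4-1-4-3-2-10-2-4-28 1-6-3-5-6-12-30-8-28-2-33-3-4-5-5-5-2-5 2-14 19-9 5-7 2-4-4-3-16 4-14-2-4-4 4-5 9-7 5-23 6-11 0-5-2 6-10 4-9 7-31 0-2-2-3-11 1-16 7-4 3-6 12-21 10-3 0-1-2-2-11-3-4-9 3-10-1-3 1-1 5 1 24-16 27-1 7 1 5 11 7 7 2 36-11 7 1-2 3-14 9-5 4-9 19 1 6 7 3 17-1 7 1 18 18 7 3 4-1 2-3 0-8-3-5-14-12-3-6 2-7 8-5 15-4 14-1 25 13 20 7 4 5 5 25 0 6-2 4-7 7-8 2-7-1-16-7-8 2-9 8-7 16-2 8 2 7 7 9 12 5 8-1 13-6 5 0 3 4 6 15 4 3 4 2 8-3 23-19 5-1 5 1 2 5 0 6-14 14-6 22-9 10 2 7 8 5 12 1 12-2 12-7 4 1 12 15 31 20 2 20 4 9z"/><path d="M93 309l16-1 5-3 4-5 2-6 0-8-2-7-5-4-4-2-7 0-15 7-9 2-24-2-17 8 3 4 26 7 18 8z"/><path d="M258 43l4 1 1-3-1-5-5-5-1 7z"/></g>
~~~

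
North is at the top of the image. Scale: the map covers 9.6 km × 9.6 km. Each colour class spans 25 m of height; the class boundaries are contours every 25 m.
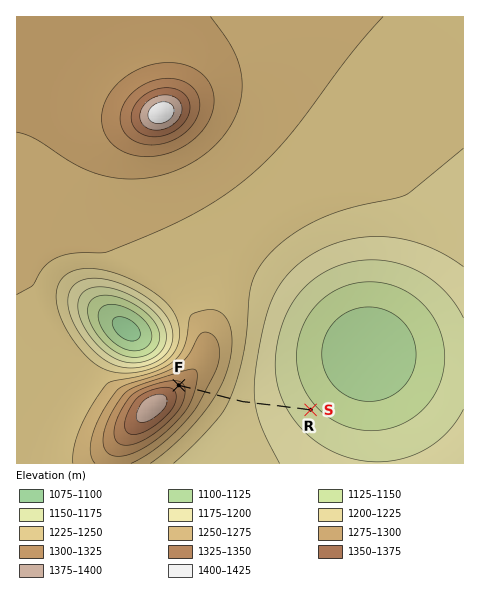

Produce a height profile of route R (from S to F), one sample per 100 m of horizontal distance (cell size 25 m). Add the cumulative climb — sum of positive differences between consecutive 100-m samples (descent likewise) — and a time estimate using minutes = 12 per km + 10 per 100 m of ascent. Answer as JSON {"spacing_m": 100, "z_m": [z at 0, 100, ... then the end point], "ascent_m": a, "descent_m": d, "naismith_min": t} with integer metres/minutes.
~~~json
{"spacing_m": 100, "z_m": [1156, 1160, 1163, 1166, 1170, 1174, 1177, 1181, 1185, 1189, 1193, 1196, 1200, 1204, 1208, 1212, 1217, 1222, 1229, 1236, 1245, 1254, 1264, 1275, 1286, 1298, 1310, 1320, 1329, 1334], "ascent_m": 177, "descent_m": 0, "naismith_min": 52}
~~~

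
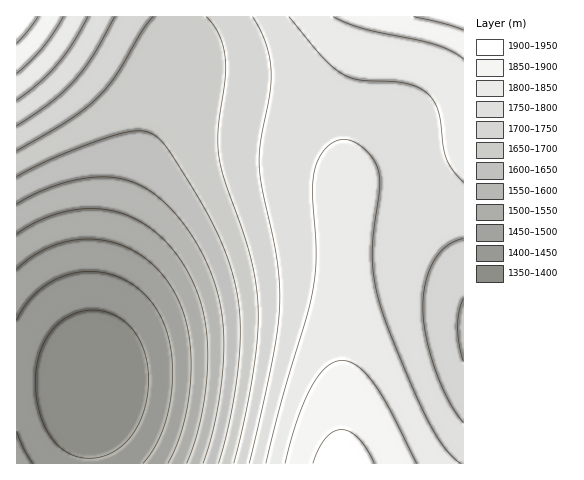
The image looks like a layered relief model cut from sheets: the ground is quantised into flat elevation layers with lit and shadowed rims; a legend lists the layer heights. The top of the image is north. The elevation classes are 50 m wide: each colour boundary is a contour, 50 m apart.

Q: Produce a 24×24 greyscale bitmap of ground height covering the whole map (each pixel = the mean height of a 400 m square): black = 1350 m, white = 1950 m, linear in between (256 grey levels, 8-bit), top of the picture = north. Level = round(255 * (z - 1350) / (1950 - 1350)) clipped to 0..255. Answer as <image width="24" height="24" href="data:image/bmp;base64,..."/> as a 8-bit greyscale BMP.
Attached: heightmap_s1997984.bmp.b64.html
<image width="24" height="24" href="data:image/bmp;base64,Qk12BgAAAAAAADYEAAAoAAAAGAAAABgAAAABAAgAAAAAAEACAAATCwAAEwsAAAABAAAAAAAAAAAAAAEBAQACAgIAAwMDAAQEBAAFBQUABgYGAAcHBwAICAgACQkJAAoKCgALCwsADAwMAA0NDQAODg4ADw8PABAQEAAREREAEhISABMTEwAUFBQAFRUVABYWFgAXFxcAGBgYABkZGQAaGhoAGxsbABwcHAAdHR0AHh4eAB8fHwAgICAAISEhACIiIgAjIyMAJCQkACUlJQAmJiYAJycnACgoKAApKSkAKioqACsrKwAsLCwALS0tAC4uLgAvLy8AMDAwADExMQAyMjIAMzMzADQ0NAA1NTUANjY2ADc3NwA4ODgAOTk5ADo6OgA7OzsAPDw8AD09PQA+Pj4APz8/AEBAQABBQUEAQkJCAENDQwBEREQARUVFAEZGRgBHR0cASEhIAElJSQBKSkoAS0tLAExMTABNTU0ATk5OAE9PTwBQUFAAUVFRAFJSUgBTU1MAVFRUAFVVVQBWVlYAV1dXAFhYWABZWVkAWlpaAFtbWwBcXFwAXV1dAF5eXgBfX18AYGBgAGFhYQBiYmIAY2NjAGRkZABlZWUAZmZmAGdnZwBoaGgAaWlpAGpqagBra2sAbGxsAG1tbQBubm4Ab29vAHBwcABxcXEAcnJyAHNzcwB0dHQAdXV1AHZ2dgB3d3cAeHh4AHl5eQB6enoAe3t7AHx8fAB9fX0Afn5+AH9/fwCAgIAAgYGBAIKCggCDg4MAhISEAIWFhQCGhoYAh4eHAIiIiACJiYkAioqKAIuLiwCMjIwAjY2NAI6OjgCPj48AkJCQAJGRkQCSkpIAk5OTAJSUlACVlZUAlpaWAJeXlwCYmJgAmZmZAJqamgCbm5sAnJycAJ2dnQCenp4An5+fAKCgoAChoaEAoqKiAKOjowCkpKQApaWlAKampgCnp6cAqKioAKmpqQCqqqoAq6urAKysrACtra0Arq6uAK+vrwCwsLAAsbGxALKysgCzs7MAtLS0ALW1tQC2trYAt7e3ALi4uAC5ubkAurq6ALu7uwC8vLwAvb29AL6+vgC/v78AwMDAAMHBwQDCwsIAw8PDAMTExADFxcUAxsbGAMfHxwDIyMgAycnJAMrKygDLy8sAzMzMAM3NzQDOzs4Az8/PANDQ0ADR0dEA0tLSANPT0wDU1NQA1dXVANbW1gDX19cA2NjYANnZ2QDa2toA29vbANzc3ADd3d0A3t7eAN/f3wDg4OAA4eHhAOLi4gDj4+MA5OTkAOXl5QDm5uYA5+fnAOjo6ADp6ekA6urqAOvr6wDs7OwA7e3tAO7u7gDv7+8A8PDwAPHx8QDy8vIA8/PzAPT09AD19fUA9vb2APf39wD4+PgA+fn5APr6+gD7+/sA/Pz8AP39/QD+/v4A////ACwgGBQUGSIwQllzjae/1OPs7+zm3NHHvSUZEAwMEBknOlFrhqG6z9/o6+jh18vAtSAUCwYGChMhM0tlgJu0ytrj5uPc0sW5rR0RCAQDBw8dL0Zge5avxNTe4N7WzL+ypRwQCAQDBg4bLUNdd5Gpvs7Y2tjRxrqsnx0SCgYFCBAcLUNbdI6lucnS1dLLwbWomyAVDgoJDBQfMERbc4uitcTMz83GvLGkmCQbFBAQExolNEdddIqgssDIysjCua6ilysiHBgYGyIsO0xhdoufsL3Fx8W/t62jmDMrJSIiJSs1Q1Rmeo6gr7vCxcO+tq6knDw1MC0tMDZATFxtf5GisLvBw8K9t6+ooUdAOzk5PEJLV2V1hZWlsbvBw8G9uLKsp1NMSEZGSU5WYW58i5qos7zBw8G+ubWxrmBaVVNTVVpha3aDkZ6qtb3Bw8G/u7i1tW5oY2BgYWVrdH6KlqKttr3BwsG/vLq5un12cW1sbG90e4SOmaSut73BwsG/vby8v4yEfnp3dnd7gIiRm6WutrzAwcC+vby+wpyTjIWBfn5/g4qSm6Sttbu+v7+9vLy+w6uhmJGKhYODhYqSmqOrs7m8vr29vLy/xLqwpZuTjIeFhoqRmaGqsbi7vb29vb3Axcm9saWbkouHh4qQl6Cpsbe8vr+/wMHEydfKvK+il4+KiIqQl6Cpsrm+wsPExcfK0OPWx7iqnZONioyRmKGrtb3EyMvNz9LV2+/g0cGypJmRjo+UnKWwusTM0tfa3uLm6w=="/>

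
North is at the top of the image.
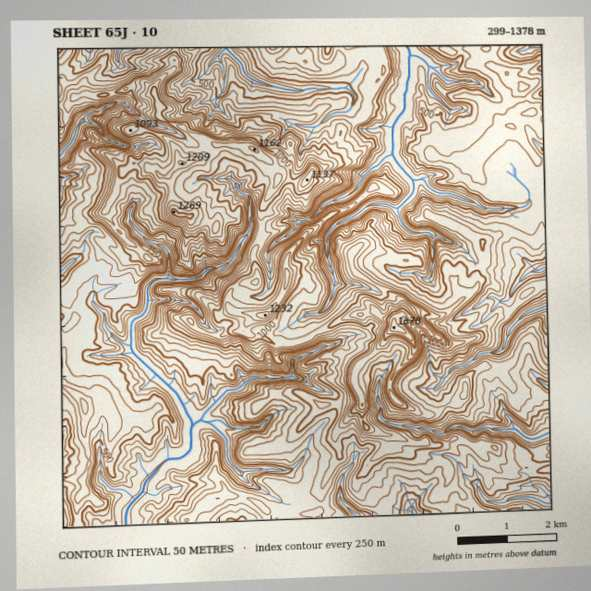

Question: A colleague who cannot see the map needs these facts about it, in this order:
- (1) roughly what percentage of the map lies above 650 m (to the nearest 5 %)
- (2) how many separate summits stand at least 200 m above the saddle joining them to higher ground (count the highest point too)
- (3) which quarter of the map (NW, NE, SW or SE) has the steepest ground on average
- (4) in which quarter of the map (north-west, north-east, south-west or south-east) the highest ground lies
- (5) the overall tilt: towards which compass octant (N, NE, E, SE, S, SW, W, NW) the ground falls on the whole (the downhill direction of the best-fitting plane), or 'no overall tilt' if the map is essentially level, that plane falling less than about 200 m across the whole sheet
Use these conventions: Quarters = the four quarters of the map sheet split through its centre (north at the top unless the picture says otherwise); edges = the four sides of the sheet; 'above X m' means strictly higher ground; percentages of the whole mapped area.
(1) Roughly 40 % of the ground is higher than 650 m.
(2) Counting only tops that stand 200 m proud, the map has 3 summits.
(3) The steepest ground, on average, is in the north-west quarter.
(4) The highest ground is in the south-east quarter.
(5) There is no overall tilt: the best-fitting plane is nearly level.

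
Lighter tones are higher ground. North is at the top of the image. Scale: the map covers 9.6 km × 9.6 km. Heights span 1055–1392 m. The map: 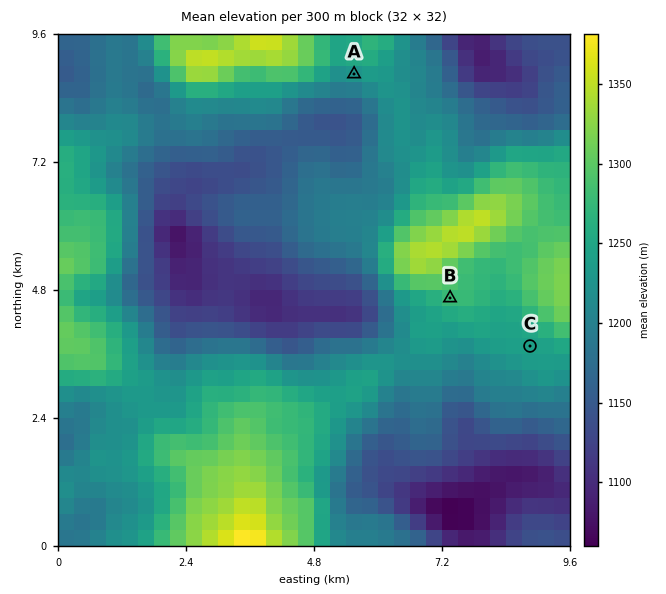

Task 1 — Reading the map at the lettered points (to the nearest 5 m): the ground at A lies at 1225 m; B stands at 1280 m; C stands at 1245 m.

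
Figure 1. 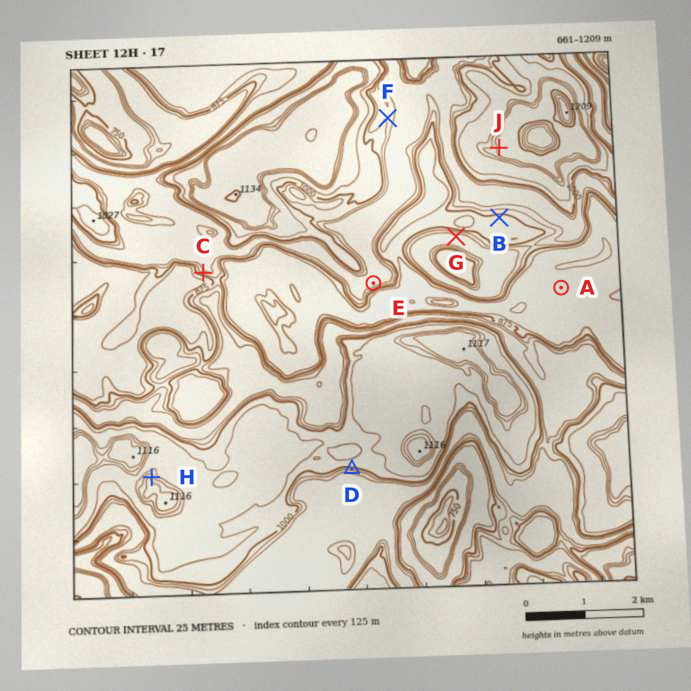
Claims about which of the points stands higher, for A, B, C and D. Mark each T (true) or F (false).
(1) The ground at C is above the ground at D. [F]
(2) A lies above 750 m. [T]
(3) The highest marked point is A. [F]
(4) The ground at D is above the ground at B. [T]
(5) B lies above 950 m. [F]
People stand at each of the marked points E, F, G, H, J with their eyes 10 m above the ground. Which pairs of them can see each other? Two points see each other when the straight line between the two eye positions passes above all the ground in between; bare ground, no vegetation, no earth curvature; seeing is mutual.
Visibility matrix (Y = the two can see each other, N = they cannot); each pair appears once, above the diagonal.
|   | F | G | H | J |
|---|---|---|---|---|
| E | N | N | Y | Y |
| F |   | Y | N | Y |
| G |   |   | N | Y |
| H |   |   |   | Y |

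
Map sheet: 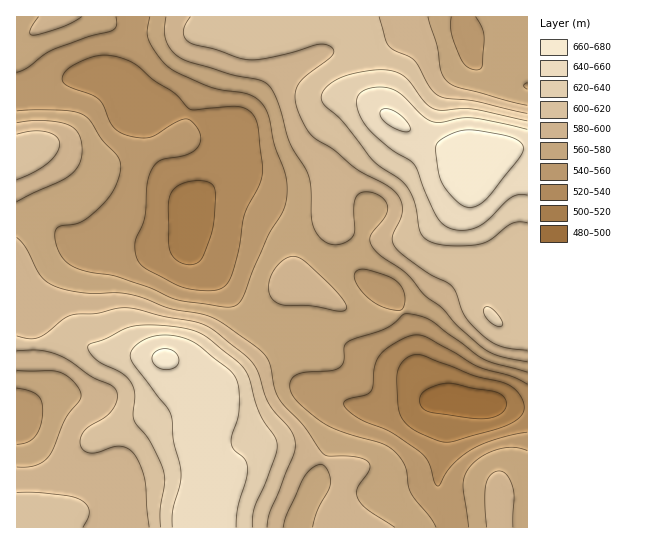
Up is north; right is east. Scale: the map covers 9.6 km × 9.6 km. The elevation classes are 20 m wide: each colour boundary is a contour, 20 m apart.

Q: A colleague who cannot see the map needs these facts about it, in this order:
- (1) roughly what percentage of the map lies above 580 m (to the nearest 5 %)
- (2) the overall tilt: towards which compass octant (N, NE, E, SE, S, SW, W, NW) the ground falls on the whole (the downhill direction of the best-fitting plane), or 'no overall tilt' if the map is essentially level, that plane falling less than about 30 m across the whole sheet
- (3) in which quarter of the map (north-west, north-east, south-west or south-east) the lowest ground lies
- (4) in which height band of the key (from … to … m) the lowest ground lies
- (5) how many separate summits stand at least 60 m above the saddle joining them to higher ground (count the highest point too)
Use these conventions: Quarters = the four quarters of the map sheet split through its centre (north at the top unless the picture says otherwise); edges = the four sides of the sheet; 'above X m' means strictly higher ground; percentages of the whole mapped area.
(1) About 50 % of the map lies above 580 m.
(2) There is no overall tilt: the best-fitting plane is nearly level.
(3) The lowest ground is in the south-east quarter.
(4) The lowest point is somewhere between 480 and 500 m.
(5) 2 summits rise at least 60 m above their surroundings.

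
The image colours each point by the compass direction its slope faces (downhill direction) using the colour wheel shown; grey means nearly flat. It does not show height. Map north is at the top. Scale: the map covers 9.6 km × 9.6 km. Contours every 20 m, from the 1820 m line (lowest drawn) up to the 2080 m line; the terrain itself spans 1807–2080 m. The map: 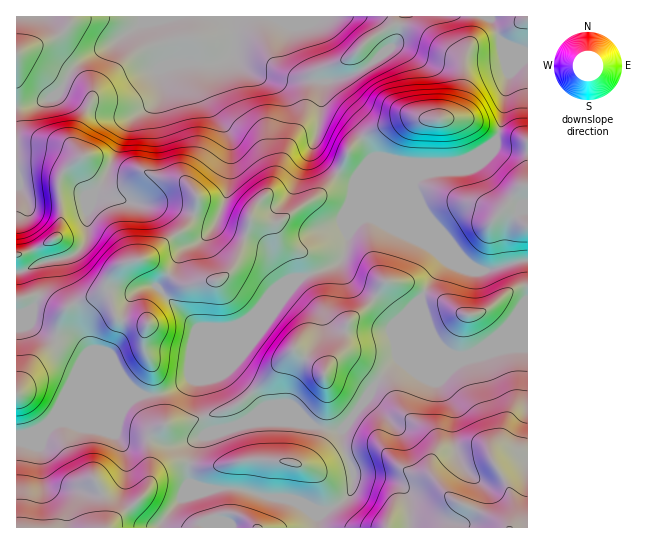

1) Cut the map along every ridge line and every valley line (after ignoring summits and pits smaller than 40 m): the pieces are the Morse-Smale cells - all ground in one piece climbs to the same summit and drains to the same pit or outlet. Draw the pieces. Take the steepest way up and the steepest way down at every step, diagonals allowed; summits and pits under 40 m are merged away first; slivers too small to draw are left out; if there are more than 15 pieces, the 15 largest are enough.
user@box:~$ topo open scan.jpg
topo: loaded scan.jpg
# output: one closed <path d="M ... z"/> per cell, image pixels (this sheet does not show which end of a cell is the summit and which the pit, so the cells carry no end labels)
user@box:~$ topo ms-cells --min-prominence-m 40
<path d="M233 53l-11 8-12 3-3 3-3 12 0 12 3 8 18 28 6 14-3 49-11 29-10 1-40-15-25 0-48-12-7 18 1 22-7 16-12 8-28 6-25 10 1 162 20-3 24-12 60-24 38-1 10-3 21-13 25-11 64-63 22-28 30-10 12-8 5-25 11-14 35-15 19-18 2-6 6-6 28-12-50-2-44 19-14-5-24-20-4-9 7-25 3-39-64-6-14-7-10-10z"/><path d="M401 16l-384 0-1 255 9 0 16-8 24-4 14-8 8-12 0-28 7-18 48 12 25 0 40 15 10 0 11-30 3-49-6-14-17-25-4-11 3-24 3-3 17-5 6-6 2 6 10 10 14 7 50 5 22 0 11-2 21-10 30-23 6-12z"/><path d="M429 217l16 44-24 36 0 8-22 53-22 23-9 16-27 34 2 14 10 26 0 14-2 8-6 7-28 17 1 11 210-1 0-266-15 2-24 8-10 0-18-13z"/><path d="M213 369l-23 10-21 13-10 3-38 1-60 24-24 12-20 3-1 92 301 1 0-11 28-17 7-10 1-19-10-26-2-14-40-8-38-2-53 11-10-27-1-24 8-5z"/><path d="M414 188l-20 17-35 15-11 14-5 25-12 8-30 10-22 28-72 71-8 5 1 24 10 27 53-11 38 2 33 8 7 0 7-8 29-42 22-23 22-53 0-8 24-36z"/><path d="M489 16l-87 0-5 23-6 9-20 16-21 12-27 6-3 39-7 24 4 10 24 20 14 5 44-19 64 0 8-2 20-14 5-4 5-15 8-53-8-32z"/><path d="M503 43l-2 3 8 29-4 15-4 36-5 15-25 18-21 4-24 9-5 3-8 8 4 16 8 15 23 25 13 19 18 13 10 0 39-12 0-206-10-2z"/><path d="M527 16l-38 1 13 26 16 8 9 1z"/>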